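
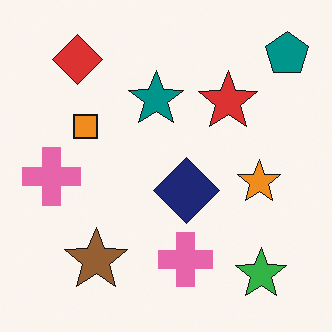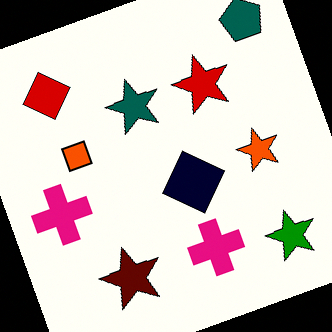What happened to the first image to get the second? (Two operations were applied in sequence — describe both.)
The image was given much higher contrast, then rotated counter-clockwise by a clearly visible amount.

Tones are pushed away from mid-grey across the whole image — a global contrast change. Every shape is tilted by the same angle and the image corners show triangular fill wedges — a whole-image rotation by a non-right angle.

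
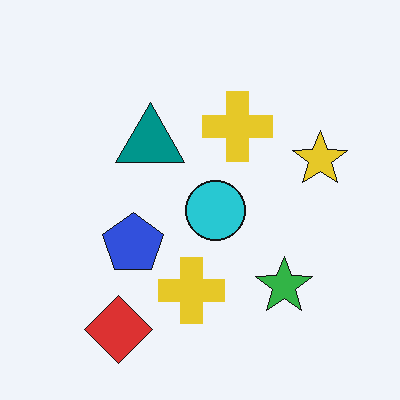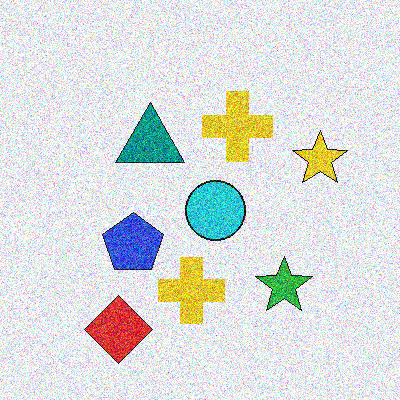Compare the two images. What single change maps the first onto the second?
The image was degraded with strong gaussian noise.

Random speckle covers the whole image, including the flat background.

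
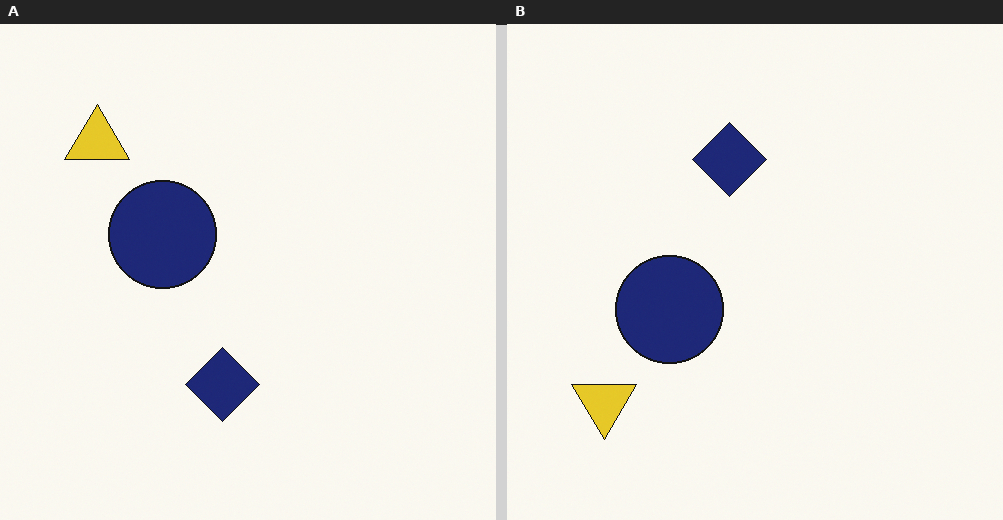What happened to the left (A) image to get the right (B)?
This is the original image flipped vertically (top ↔ bottom).

The yellow triangle is in the top-left of the left (A) image and the bottom-left of the right (B) — shapes on opposite sides of the horizontal midline have swapped in a mirror flip.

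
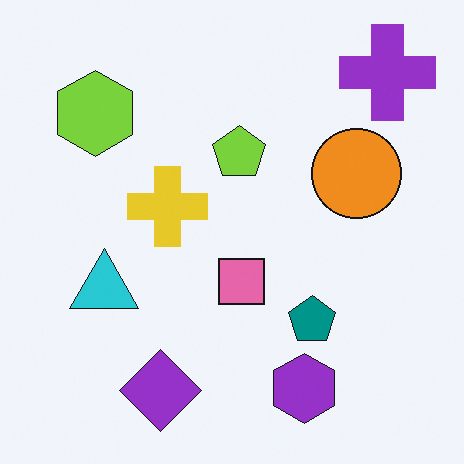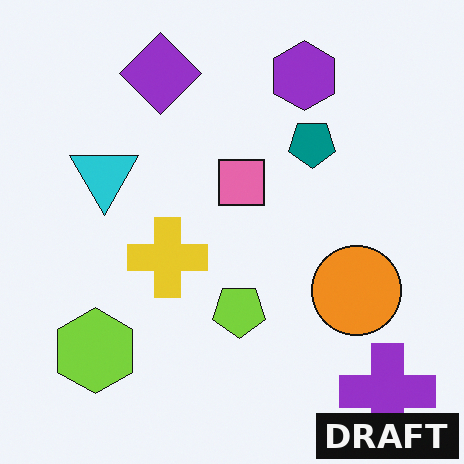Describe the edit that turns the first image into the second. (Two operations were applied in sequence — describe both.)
Flipped vertically (top ↔ bottom), then watermarked with the text "DRAFT" in the lower-right corner.

The purple cross is in the top-right of the first image and the bottom-right of the second — shapes on opposite sides of the horizontal midline have swapped in a mirror flip. A dark label reading "DRAFT" appears in the lower-right corner.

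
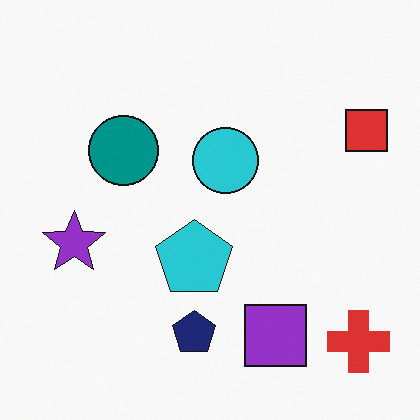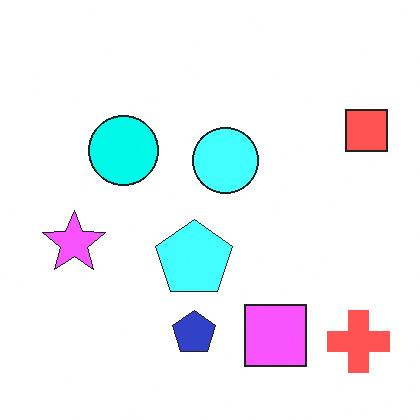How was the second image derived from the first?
Substantially brightened.

Every pixel — background and shapes alike — is uniformly brightened.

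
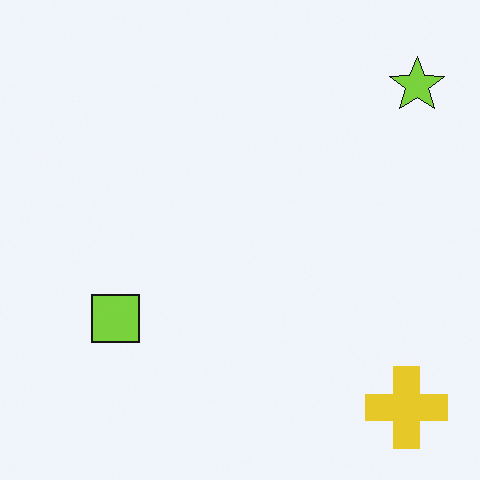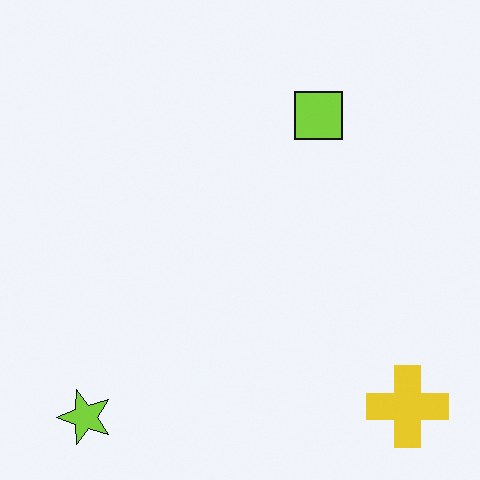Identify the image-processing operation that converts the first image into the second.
The second image is the first transposed (reflected across the top-left ↔ bottom-right diagonal).

Shapes have swapped their row and column positions — what was in the top-right is now in the bottom-left — a diagonal reflection.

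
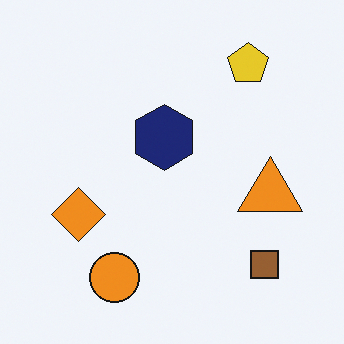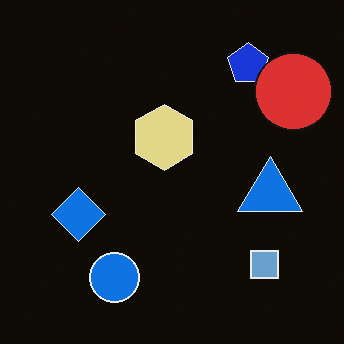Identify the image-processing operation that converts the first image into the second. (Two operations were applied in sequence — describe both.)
This is the original image color-inverted (negative), then overlaid with an additional red circle.

The light background has become dark and every shape's color is its complement — a photographic negative. A red circle appears in the second image that is absent from the first.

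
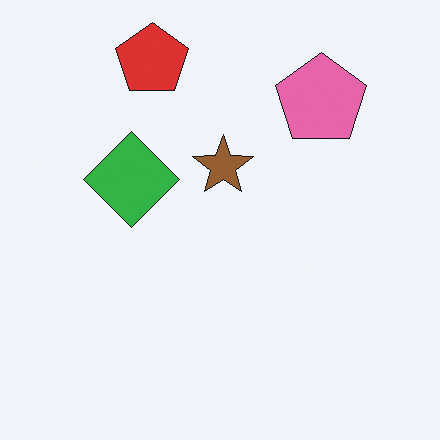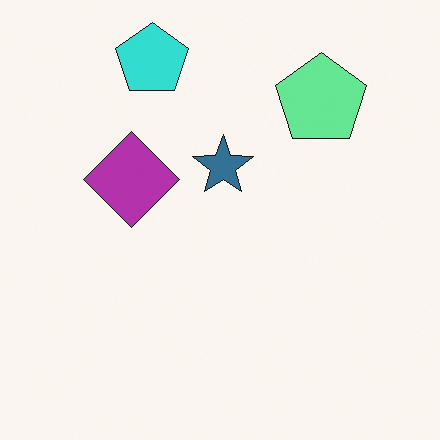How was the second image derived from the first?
The image was hue-shifted through roughly half the color wheel.

Every shape's color has rotated by the same amount around the hue wheel — a uniform hue shift.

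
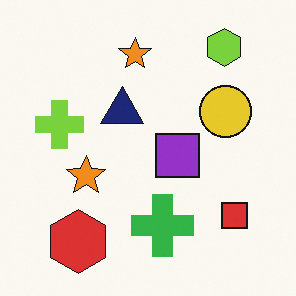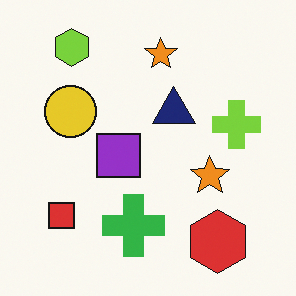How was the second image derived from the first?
The transformation is: flipped horizontally (left ↔ right).

The lime cross is in the left of the first image and the right of the second — shapes on opposite sides of the vertical midline have swapped in a mirror flip.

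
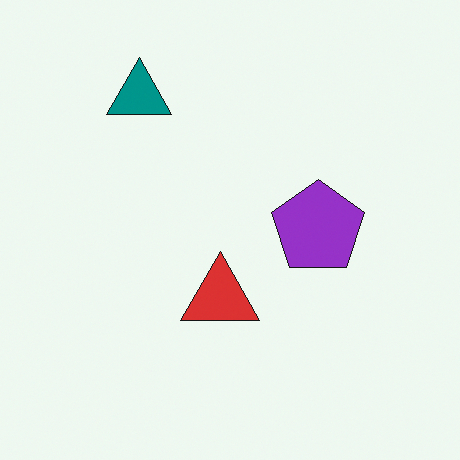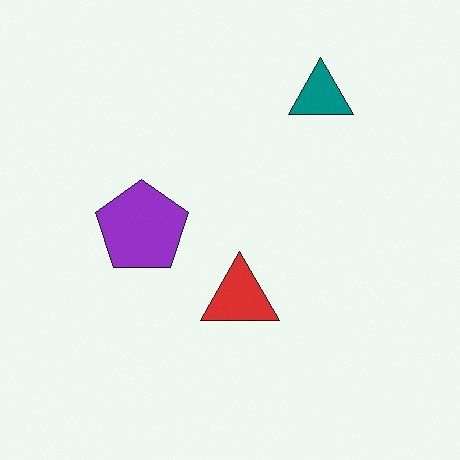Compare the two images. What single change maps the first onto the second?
The second image is the first flipped horizontally (left ↔ right).

The teal triangle is in the top-left of the first image and the top-right of the second — shapes on opposite sides of the vertical midline have swapped in a mirror flip.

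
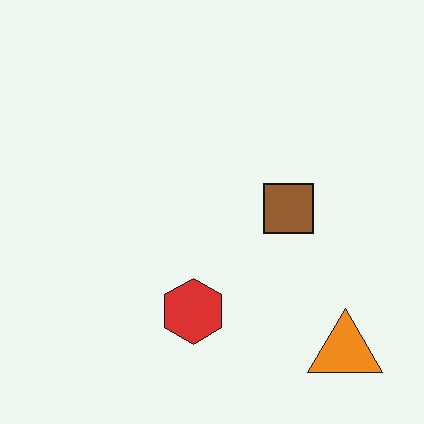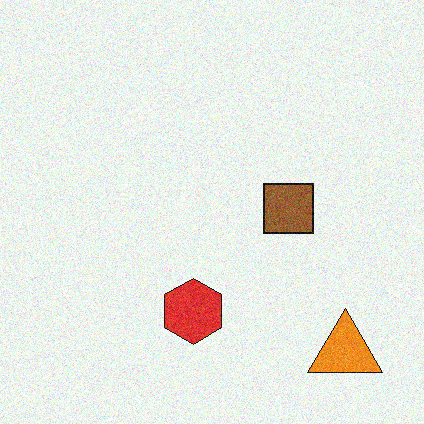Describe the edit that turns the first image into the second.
It was degraded with moderate additive noise.

Random speckle covers the whole image, including the flat background.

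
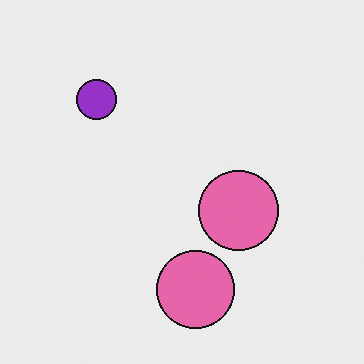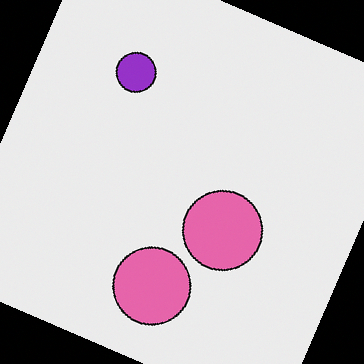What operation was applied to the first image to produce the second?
The second image is the first rotated clockwise by a clearly visible amount.

Every shape is tilted by the same angle and the image corners show triangular fill wedges — a whole-image rotation by a non-right angle.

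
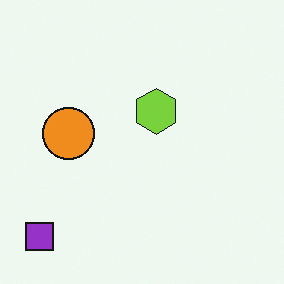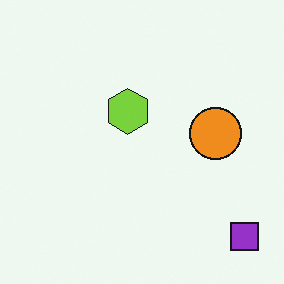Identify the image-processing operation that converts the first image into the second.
The transformation is: flipped horizontally (left ↔ right).

The purple square is in the bottom-left of the first image and the bottom-right of the second — shapes on opposite sides of the vertical midline have swapped in a mirror flip.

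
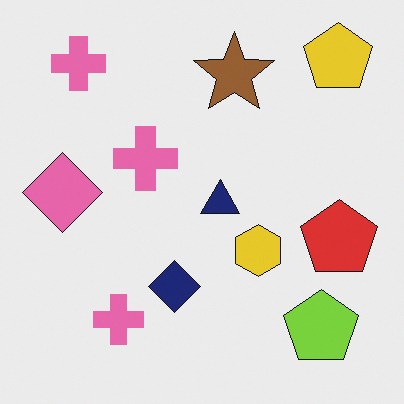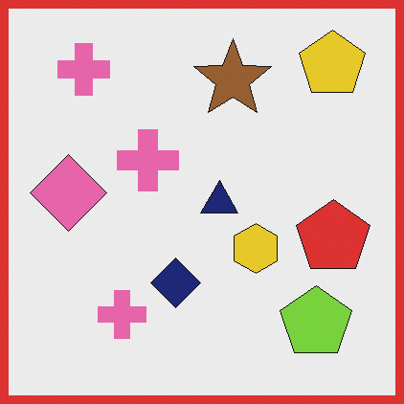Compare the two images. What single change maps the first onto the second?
It was framed with a red border.

A solid red frame runs around the edge of the second image, with the content slightly shrunk inside it.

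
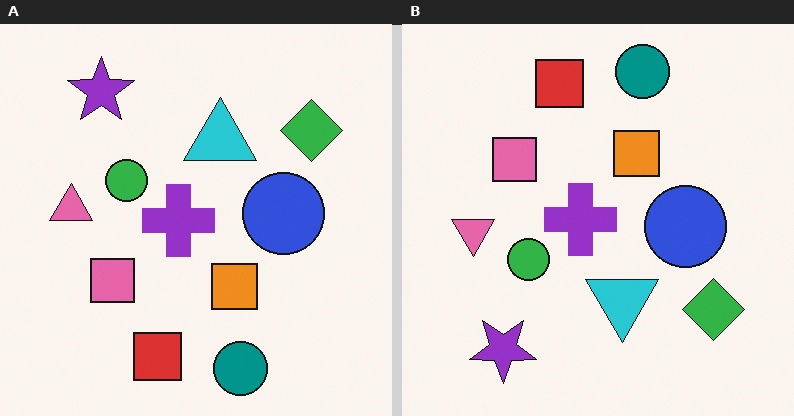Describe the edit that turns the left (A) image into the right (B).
It was flipped vertically (top ↔ bottom).

The teal circle is in the bottom of the left (A) image and the top of the right (B) — shapes on opposite sides of the horizontal midline have swapped in a mirror flip.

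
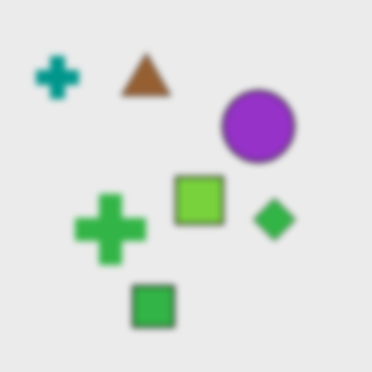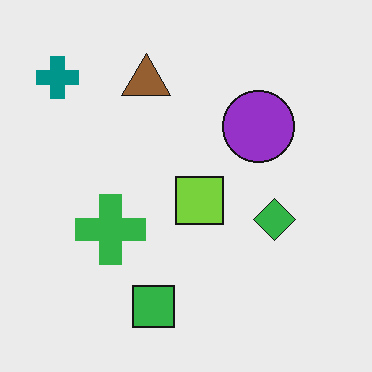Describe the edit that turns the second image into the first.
Noticeably gaussian-blurred.

Shape edges and outlines are uniformly softened across the whole image.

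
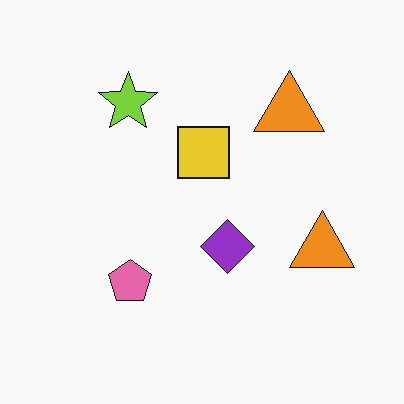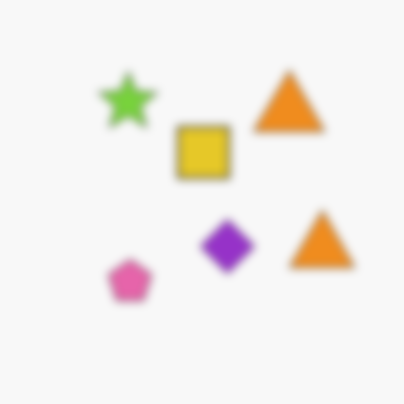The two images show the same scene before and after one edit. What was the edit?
It was noticeably gaussian-blurred.

Shape edges and outlines are uniformly softened across the whole image.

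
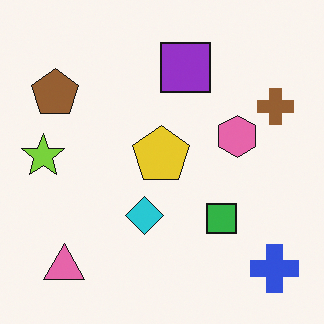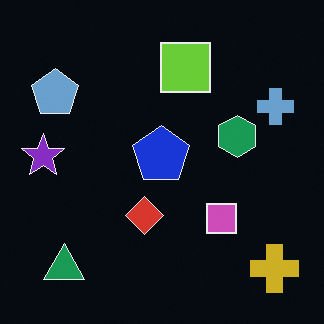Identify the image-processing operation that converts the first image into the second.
The transformation is: color-inverted (negative).

The light background has become dark and every shape's color is its complement — a photographic negative.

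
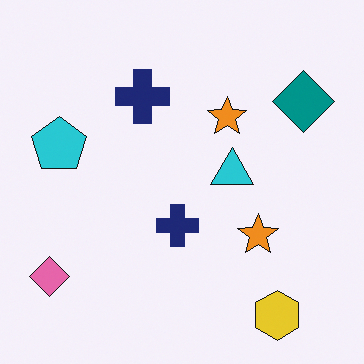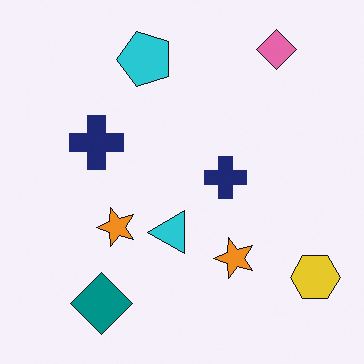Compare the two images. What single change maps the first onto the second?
It was transposed (reflected across the top-left ↔ bottom-right diagonal).

Shapes have swapped their row and column positions — what was in the top-right is now in the bottom-left — a diagonal reflection.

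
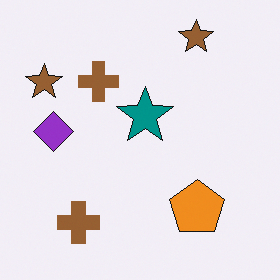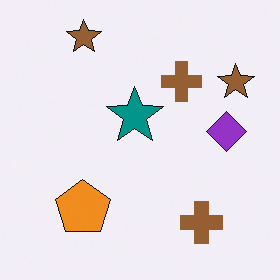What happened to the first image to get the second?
Flipped horizontally (left ↔ right).

The purple diamond is in the left of the first image and the right of the second — shapes on opposite sides of the vertical midline have swapped in a mirror flip.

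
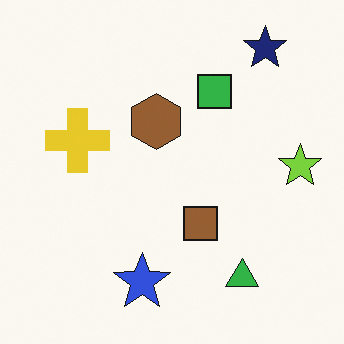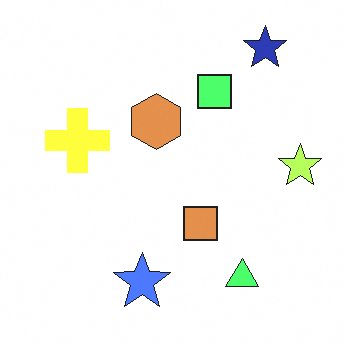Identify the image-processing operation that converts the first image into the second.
It was brightened a lot.

Every pixel — background and shapes alike — is uniformly brightened.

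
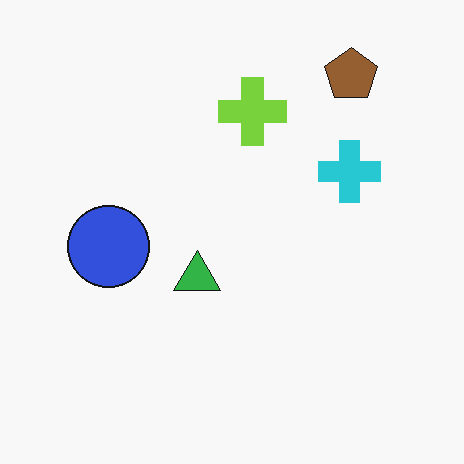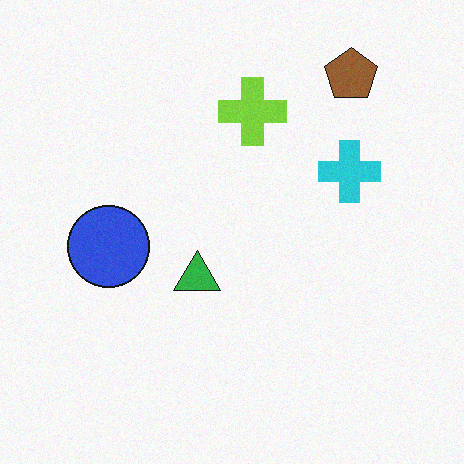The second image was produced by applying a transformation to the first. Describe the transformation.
The image was degraded with light additive noise.

Random speckle covers the whole image, including the flat background.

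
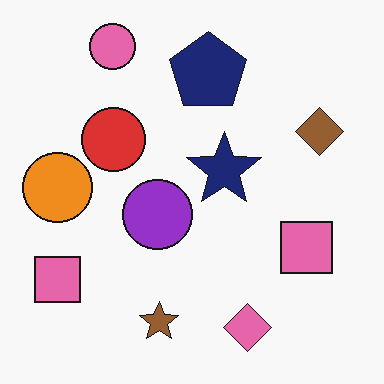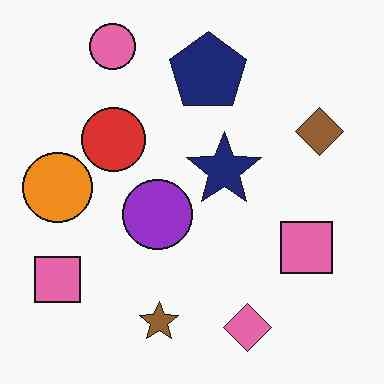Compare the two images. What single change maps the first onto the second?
JPEG-compressed with visible artifacts.

Blocky 8×8 compression artifacts appear around shape edges and the flat background shows ringing — characteristic JPEG degradation.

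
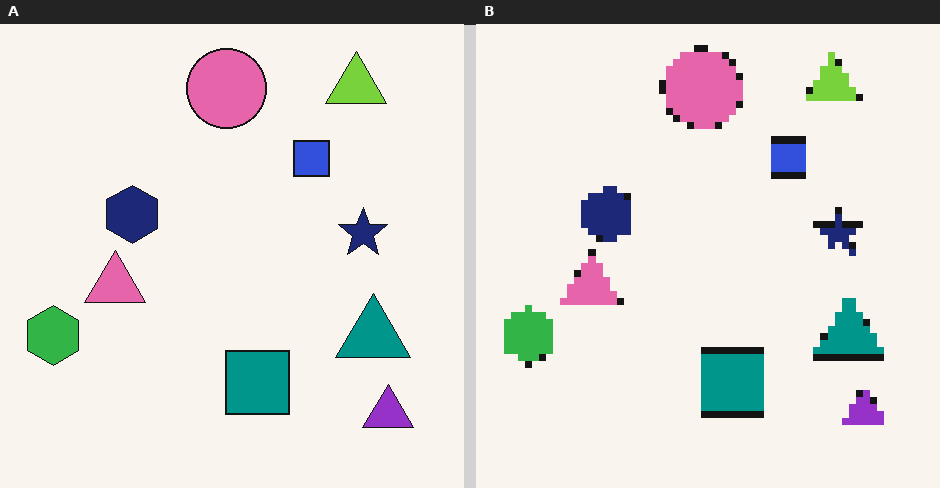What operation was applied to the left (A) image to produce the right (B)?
The image was pixelated into visible square blocks.

Shapes are reduced to large square blocks; fine edges and outlines are lost — a downscale-then-upscale (mosaic) effect.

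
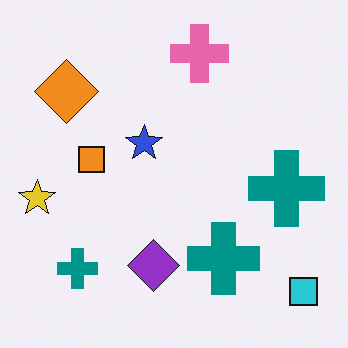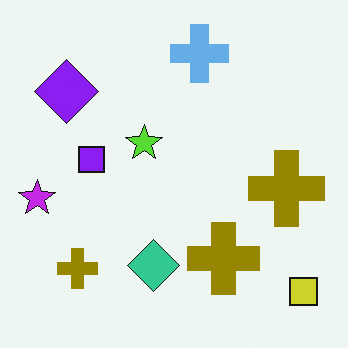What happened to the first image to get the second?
The image was hue-shifted through roughly half the color wheel.

Every shape's color has rotated by the same amount around the hue wheel — a uniform hue shift.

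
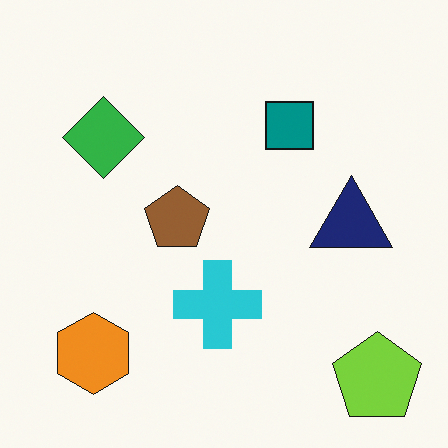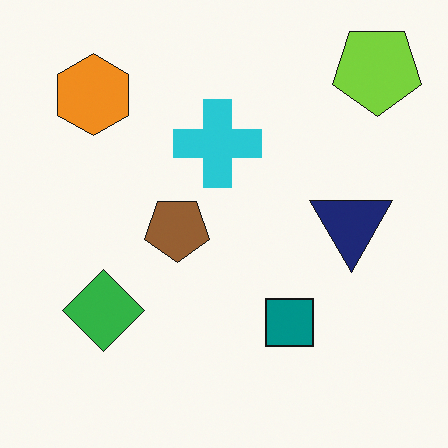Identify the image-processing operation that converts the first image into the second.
Flipped vertically (top ↔ bottom).

The lime pentagon is in the bottom-right of the first image and the top-right of the second — shapes on opposite sides of the horizontal midline have swapped in a mirror flip.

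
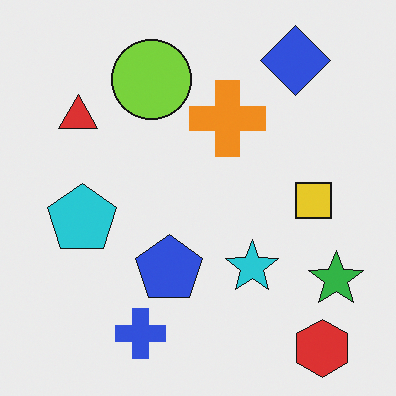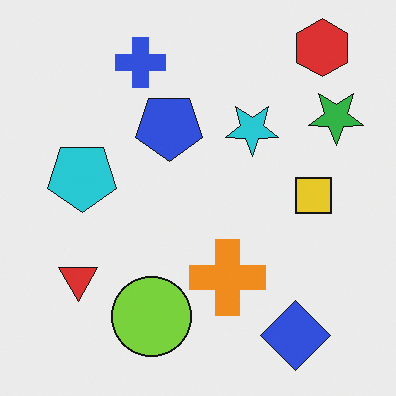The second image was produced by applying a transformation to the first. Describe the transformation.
It was flipped vertically (top ↔ bottom).

The red hexagon is in the bottom-right of the first image and the top-right of the second — shapes on opposite sides of the horizontal midline have swapped in a mirror flip.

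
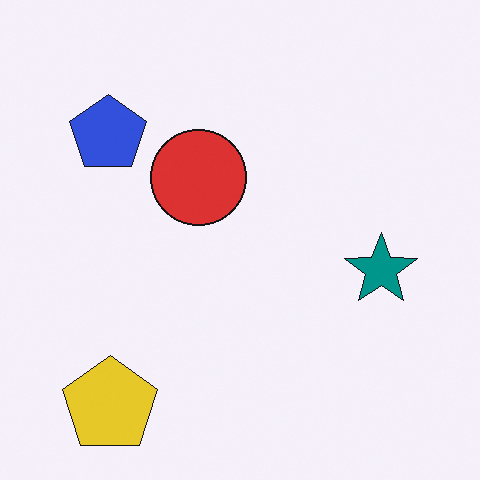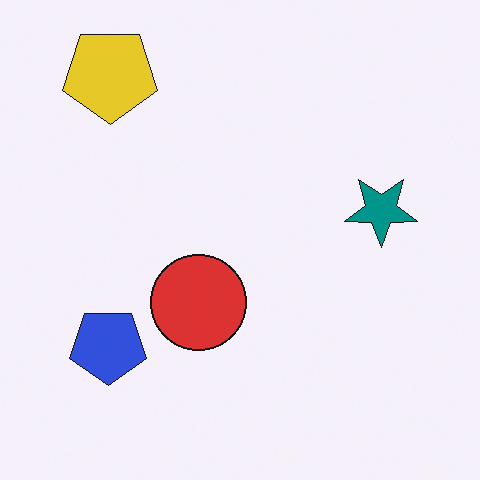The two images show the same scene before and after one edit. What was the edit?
The transformation is: flipped vertically (top ↔ bottom).

The yellow pentagon is in the bottom-left of the first image and the top-left of the second — shapes on opposite sides of the horizontal midline have swapped in a mirror flip.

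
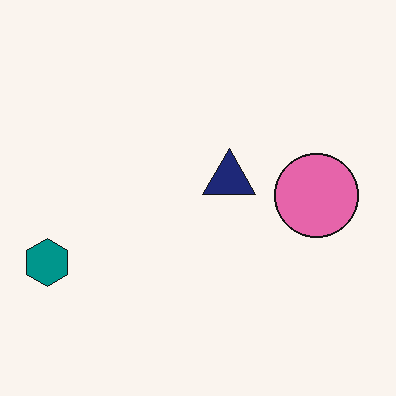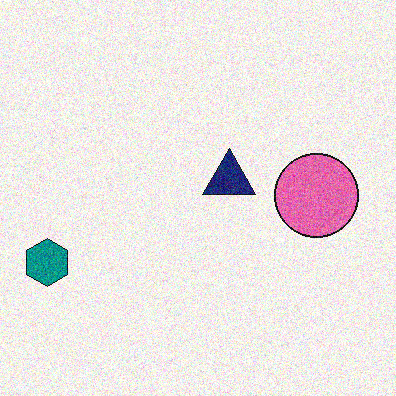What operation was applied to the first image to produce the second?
Degraded with moderate additive noise.

Random speckle covers the whole image, including the flat background.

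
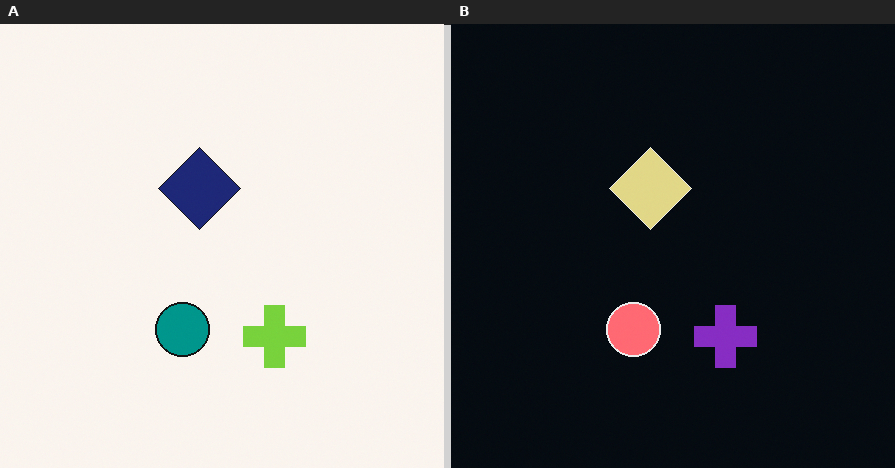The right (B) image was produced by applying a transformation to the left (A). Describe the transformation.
This is the original image color-inverted (negative).

The light background has become dark and every shape's color is its complement — a photographic negative.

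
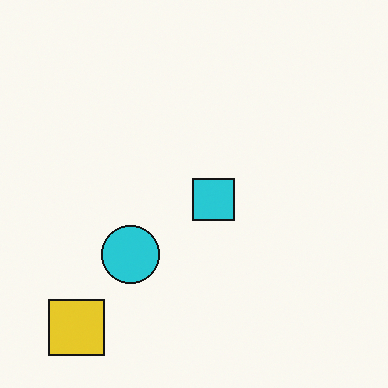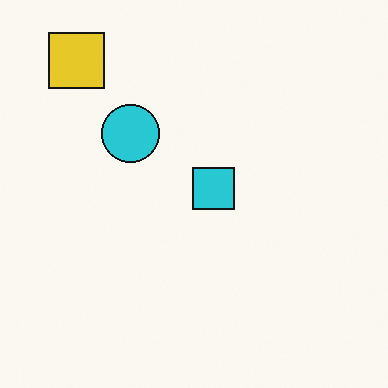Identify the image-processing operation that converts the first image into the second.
The transformation is: flipped vertically (top ↔ bottom).

The yellow square is in the bottom-left of the first image and the top-left of the second — shapes on opposite sides of the horizontal midline have swapped in a mirror flip.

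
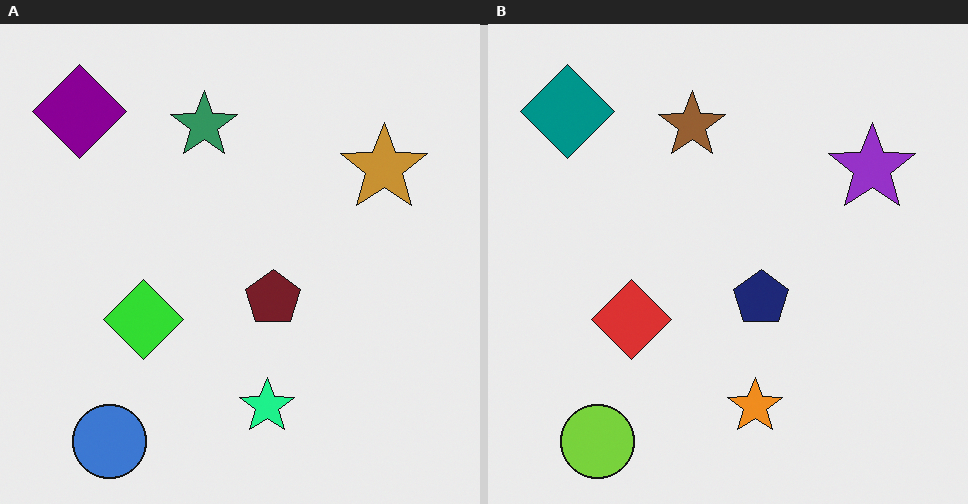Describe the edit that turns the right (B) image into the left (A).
The transformation is: hue-shifted noticeably.

Every shape's color has rotated by the same amount around the hue wheel — a uniform hue shift.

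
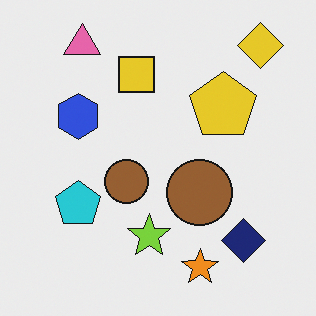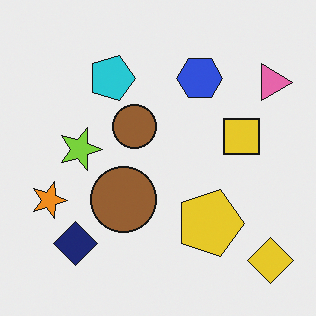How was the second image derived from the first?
Rotated 90° clockwise.

The yellow diamond sits in the top-right of the first image and the bottom-right of the second — consistent with a whole-image 90° clockwise rotation.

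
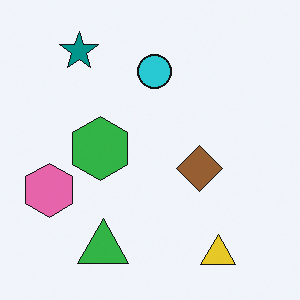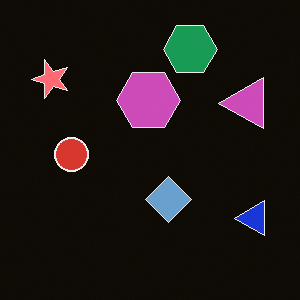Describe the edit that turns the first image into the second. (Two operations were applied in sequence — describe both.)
It was transposed (reflected across the top-left ↔ bottom-right diagonal), then color-inverted (negative).

Shapes have swapped their row and column positions — what was in the top-right is now in the bottom-left — a diagonal reflection. The light background has become dark and every shape's color is its complement — a photographic negative.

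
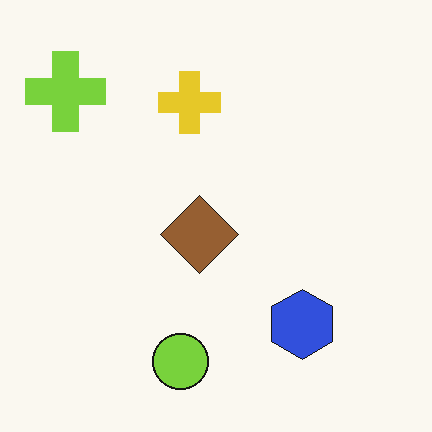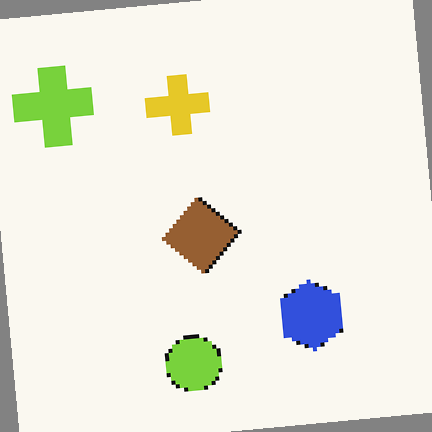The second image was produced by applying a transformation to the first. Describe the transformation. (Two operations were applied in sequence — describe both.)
The second image is the first lightly pixelated (a mild mosaic effect), then rotated counter-clockwise by a small amount.

Shapes are reduced to large square blocks; fine edges and outlines are lost — a downscale-then-upscale (mosaic) effect. Every shape is tilted by the same angle and the image corners show triangular fill wedges — a whole-image rotation by a non-right angle.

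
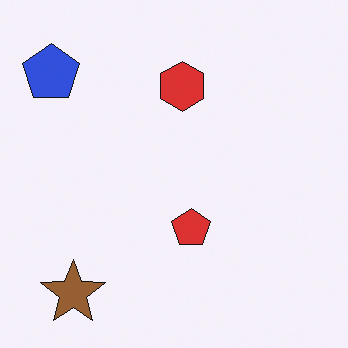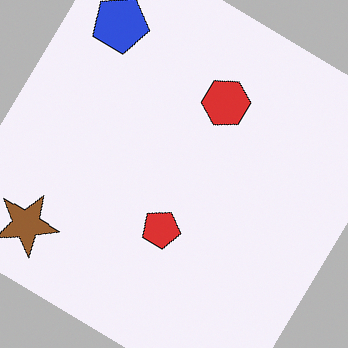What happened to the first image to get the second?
The second image is the first rotated clockwise by a large amount — several tens of degrees.

Every shape is tilted by the same angle and the image corners show triangular fill wedges — a whole-image rotation by a non-right angle.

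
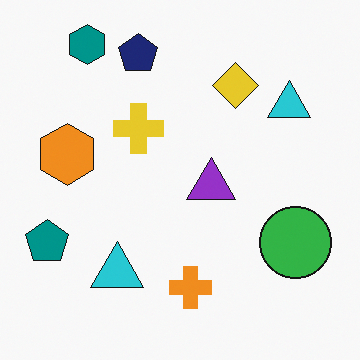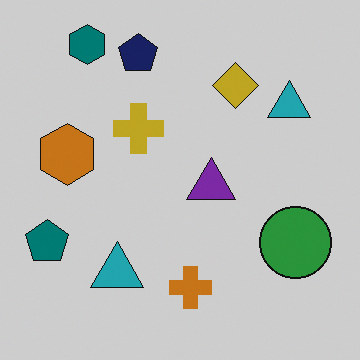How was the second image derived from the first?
The image was darkened a little.

Every pixel — background and shapes alike — is uniformly darkened.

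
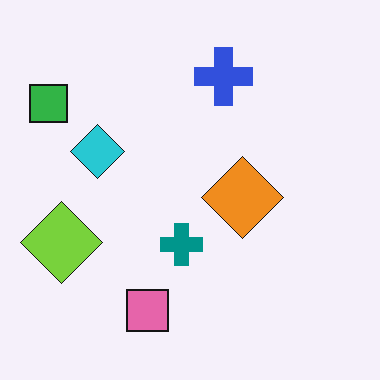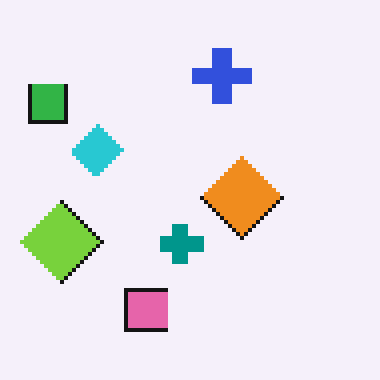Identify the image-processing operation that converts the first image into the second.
The second image is the first lightly pixelated (a mild mosaic effect).

Shapes are reduced to large square blocks; fine edges and outlines are lost — a downscale-then-upscale (mosaic) effect.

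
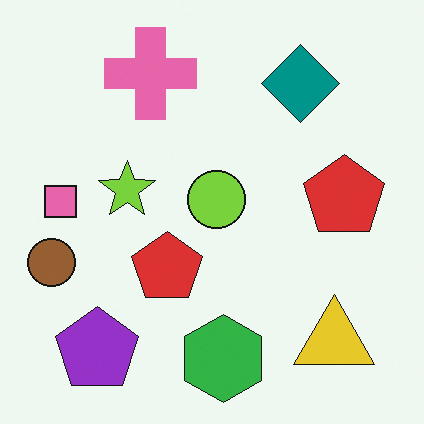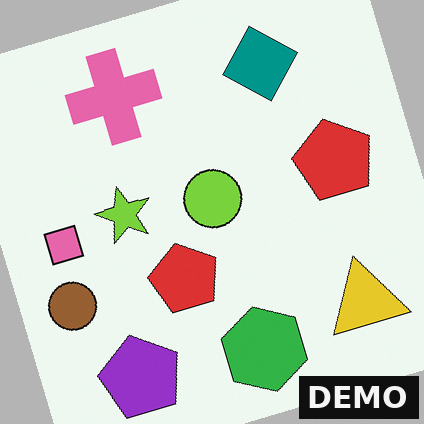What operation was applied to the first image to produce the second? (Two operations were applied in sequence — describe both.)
The transformation is: rotated counter-clockwise by a moderate amount, then watermarked with the text "DEMO" in the lower-right corner.

Every shape is tilted by the same angle and the image corners show triangular fill wedges — a whole-image rotation by a non-right angle. A dark label reading "DEMO" appears in the lower-right corner.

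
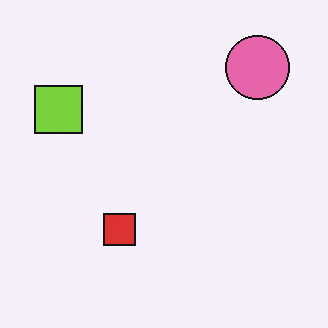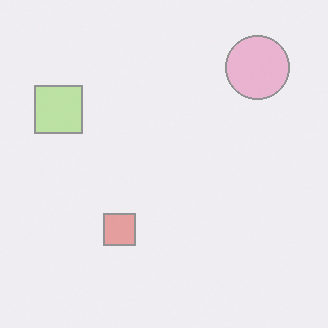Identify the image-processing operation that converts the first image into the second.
The transformation is: washed out (contrast reduced).

Tones are pushed toward mid-grey across the whole image — a global contrast change.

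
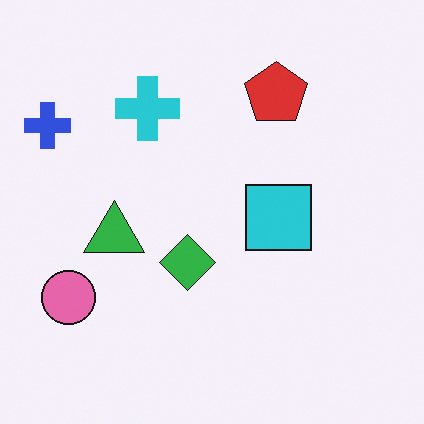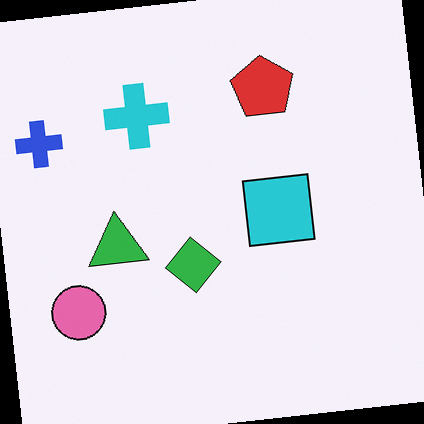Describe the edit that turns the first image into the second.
Rotated counter-clockwise by a slight angle.

Every shape is tilted by the same angle and the image corners show triangular fill wedges — a whole-image rotation by a non-right angle.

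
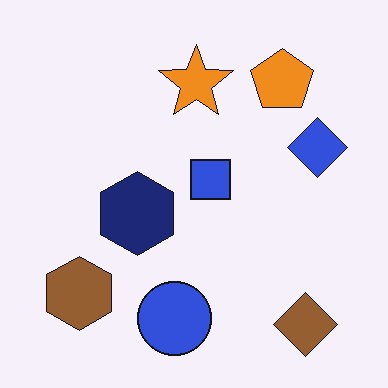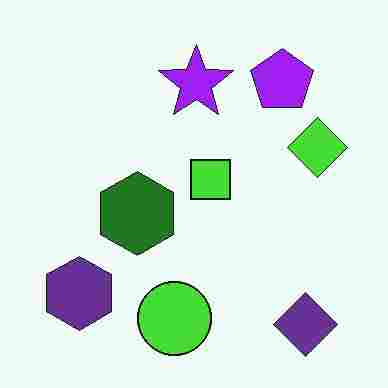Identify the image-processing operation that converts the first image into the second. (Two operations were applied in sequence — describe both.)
This is the original image hue-shifted by a large amount, then heavily JPEG-compressed with obvious blocking artifacts.

Every shape's color has rotated by the same amount around the hue wheel — a uniform hue shift. Blocky 8×8 compression artifacts appear around shape edges and the flat background shows ringing — characteristic JPEG degradation.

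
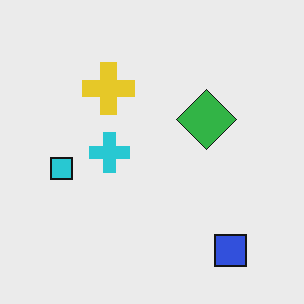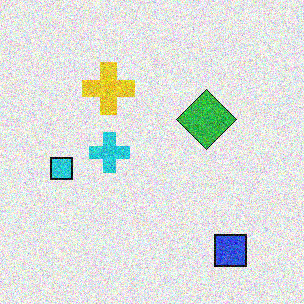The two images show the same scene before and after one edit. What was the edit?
The transformation is: degraded with a thick layer of grain.

Random speckle covers the whole image, including the flat background.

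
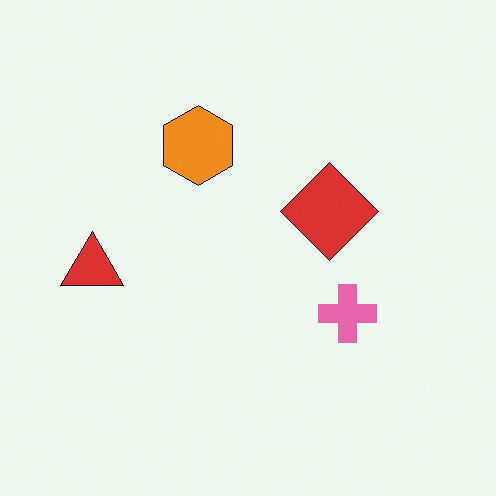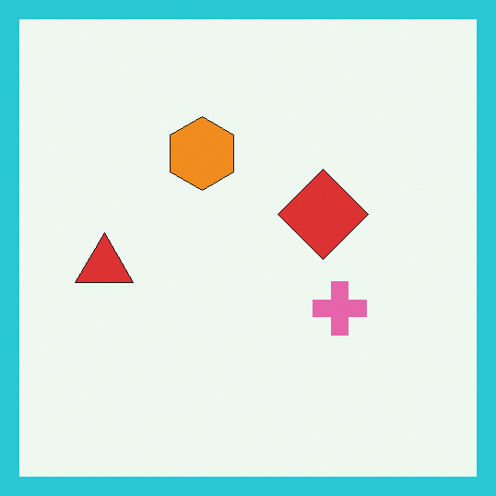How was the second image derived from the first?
The second image is the first framed with a cyan border.

A solid cyan frame runs around the edge of the second image, with the content slightly shrunk inside it.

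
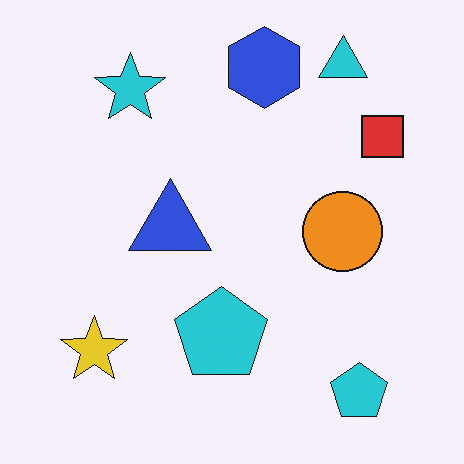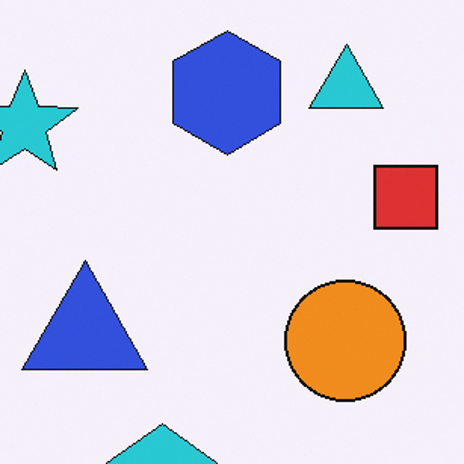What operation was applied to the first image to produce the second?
The transformation is: cropped to a modestly smaller region and rescaled.

The visible shapes are larger and the field of view is narrower; shapes near the original edges may be partly or wholly outside the frame — a crop-and-rescale.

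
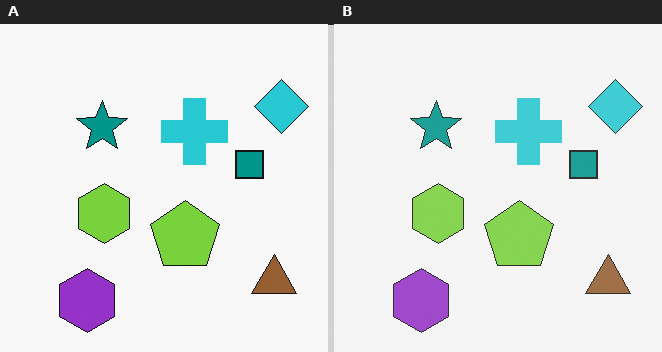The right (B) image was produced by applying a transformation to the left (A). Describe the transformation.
The right (B) image is the left (A) given slightly reduced contrast.

Tones are pushed toward mid-grey across the whole image — a global contrast change.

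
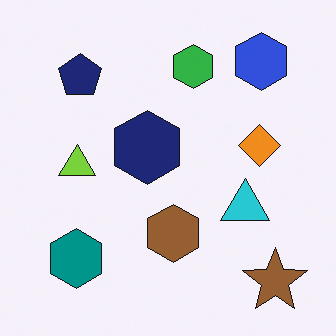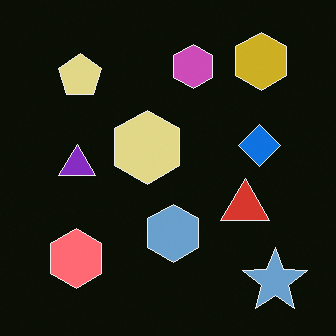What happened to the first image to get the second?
This is the original image color-inverted (negative).

The light background has become dark and every shape's color is its complement — a photographic negative.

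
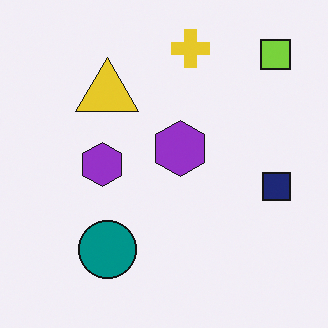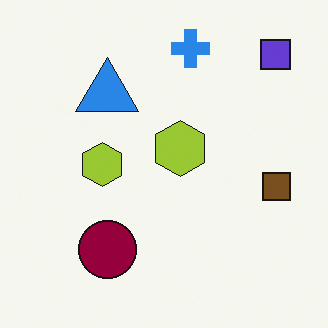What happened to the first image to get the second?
It was hue-shifted by a large amount.

Every shape's color has rotated by the same amount around the hue wheel — a uniform hue shift.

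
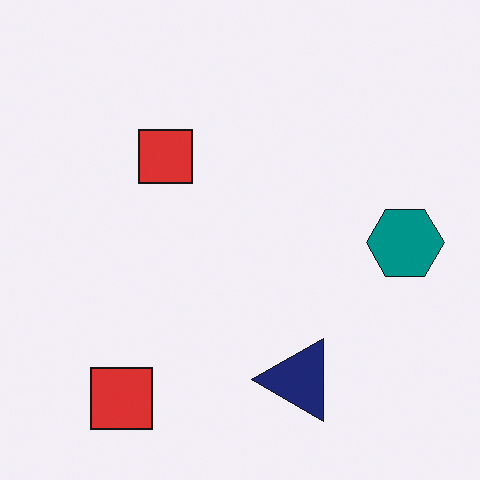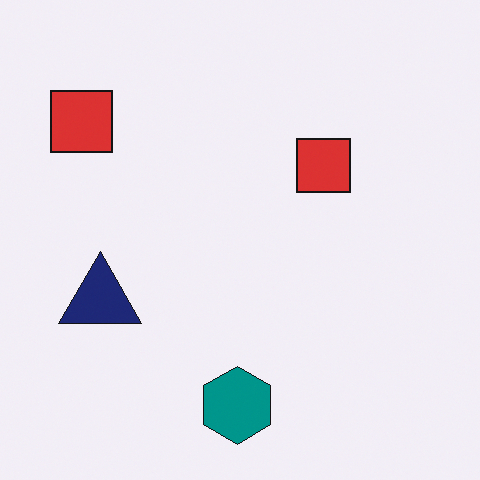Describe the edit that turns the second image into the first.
It was rotated 90° counter-clockwise.

The teal hexagon sits in the bottom of the second image and the right of the first — consistent with a whole-image 90° counter-clockwise rotation.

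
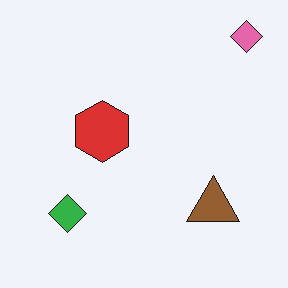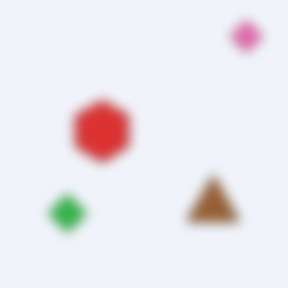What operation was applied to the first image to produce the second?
This is the original image strongly gaussian-blurred.

Shape edges and outlines are uniformly softened across the whole image.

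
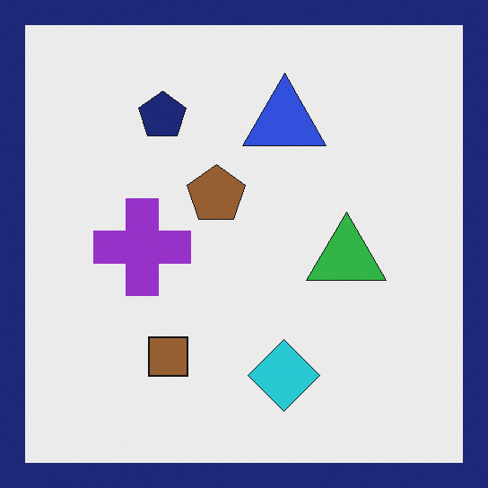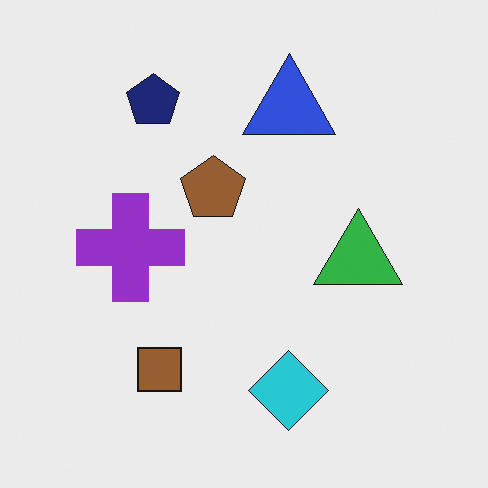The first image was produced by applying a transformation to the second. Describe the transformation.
The image was framed with a navy border.

A solid navy frame runs around the edge of the first image, with the content slightly shrunk inside it.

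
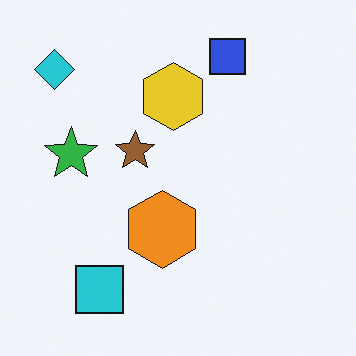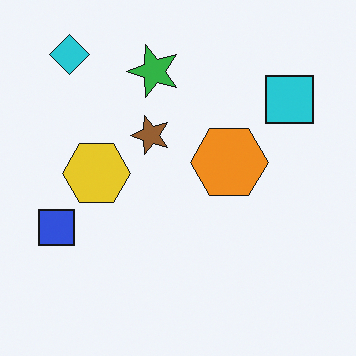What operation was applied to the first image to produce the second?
This is the original image transposed (reflected across the top-left ↔ bottom-right diagonal).

Shapes have swapped their row and column positions — what was in the top-right is now in the bottom-left — a diagonal reflection.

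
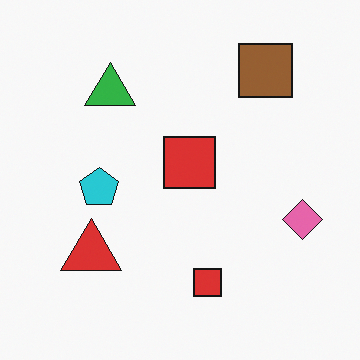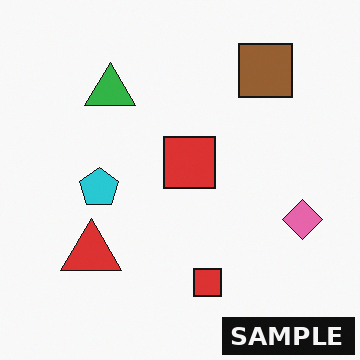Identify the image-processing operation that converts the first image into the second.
The image was watermarked with the text "SAMPLE" in the lower-right corner.

A dark label reading "SAMPLE" appears in the lower-right corner.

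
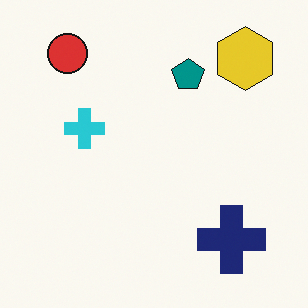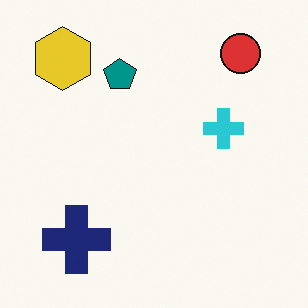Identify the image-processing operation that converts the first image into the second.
It was flipped horizontally (left ↔ right).

The yellow hexagon is in the top-right of the first image and the top-left of the second — shapes on opposite sides of the vertical midline have swapped in a mirror flip.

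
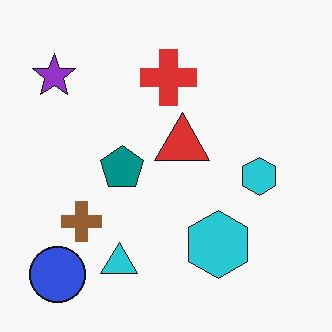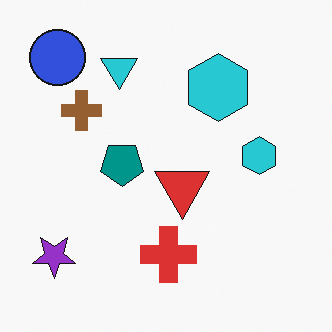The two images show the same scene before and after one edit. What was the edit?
The image was flipped vertically (top ↔ bottom).

The blue circle is in the bottom-left of the first image and the top-left of the second — shapes on opposite sides of the horizontal midline have swapped in a mirror flip.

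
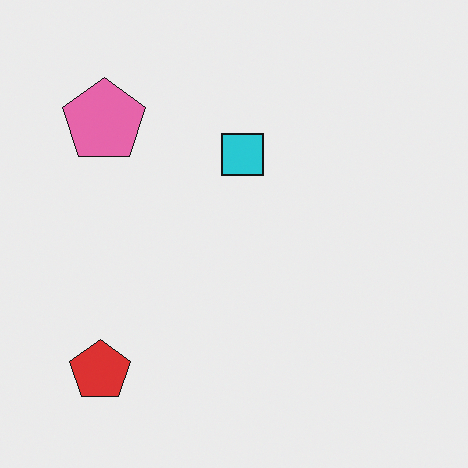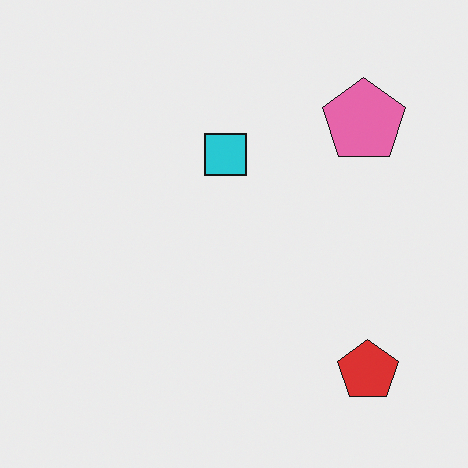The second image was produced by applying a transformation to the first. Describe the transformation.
The image was flipped horizontally (left ↔ right).

The red pentagon is in the bottom-left of the first image and the bottom-right of the second — shapes on opposite sides of the vertical midline have swapped in a mirror flip.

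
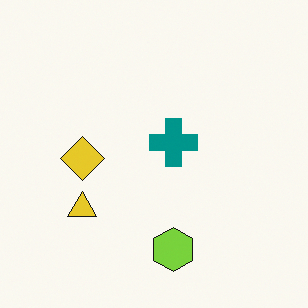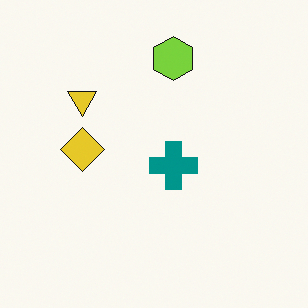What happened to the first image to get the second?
The image was flipped vertically (top ↔ bottom).

The lime hexagon is in the bottom of the first image and the top of the second — shapes on opposite sides of the horizontal midline have swapped in a mirror flip.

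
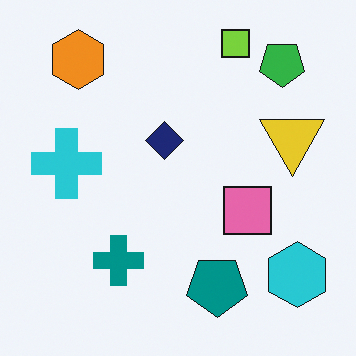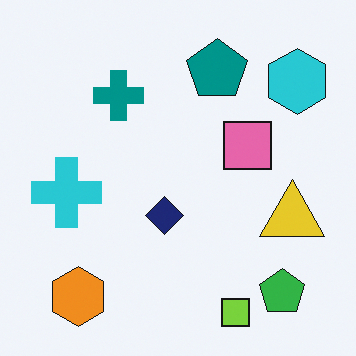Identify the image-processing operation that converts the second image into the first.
Flipped vertically (top ↔ bottom).

The lime square is in the bottom of the second image and the top of the first — shapes on opposite sides of the horizontal midline have swapped in a mirror flip.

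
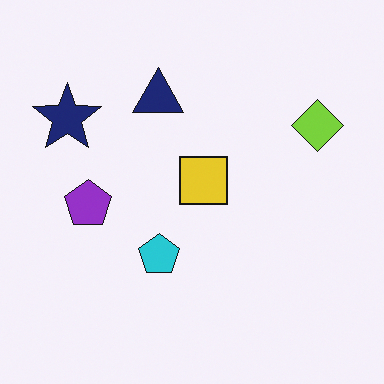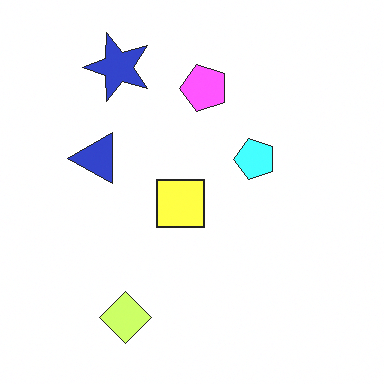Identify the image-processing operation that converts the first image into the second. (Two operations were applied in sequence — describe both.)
It was noticeably brightened, then transposed (reflected across the top-left ↔ bottom-right diagonal).

Every pixel — background and shapes alike — is uniformly brightened. Shapes have swapped their row and column positions — what was in the top-right is now in the bottom-left — a diagonal reflection.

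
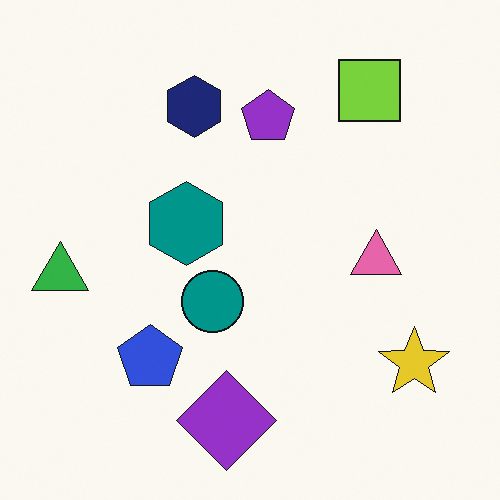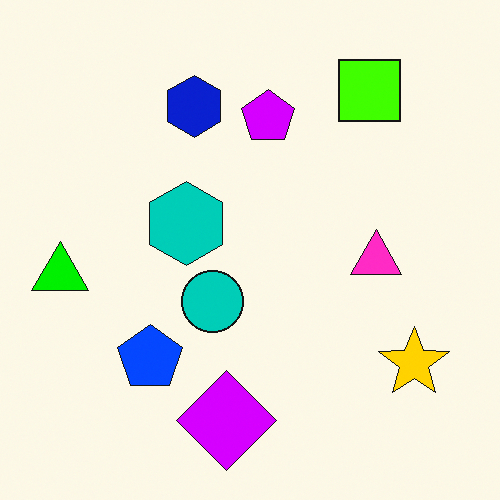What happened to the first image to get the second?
The second image is the first made much more vivid (saturation change).

All colors are more vivid — a global saturation change.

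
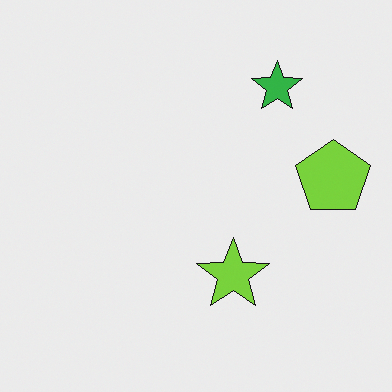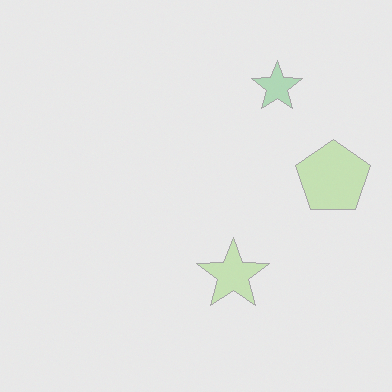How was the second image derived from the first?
The image was washed out (contrast reduced).

Tones are pushed toward mid-grey across the whole image — a global contrast change.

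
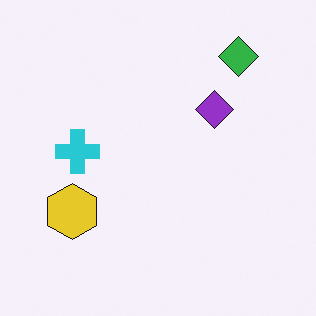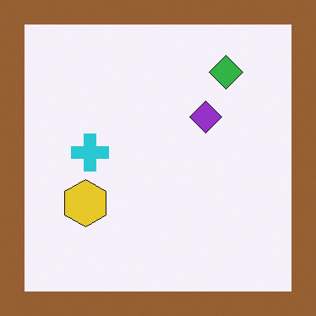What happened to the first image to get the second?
Framed with a brown border.

A solid brown frame runs around the edge of the second image, with the content slightly shrunk inside it.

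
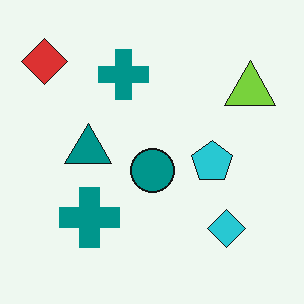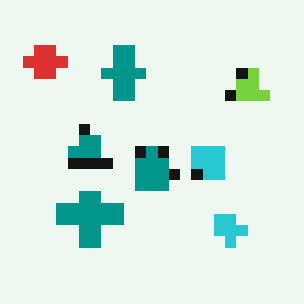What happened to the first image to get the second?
The transformation is: heavily pixelated into large blocks.

Shapes are reduced to large square blocks; fine edges and outlines are lost — a downscale-then-upscale (mosaic) effect.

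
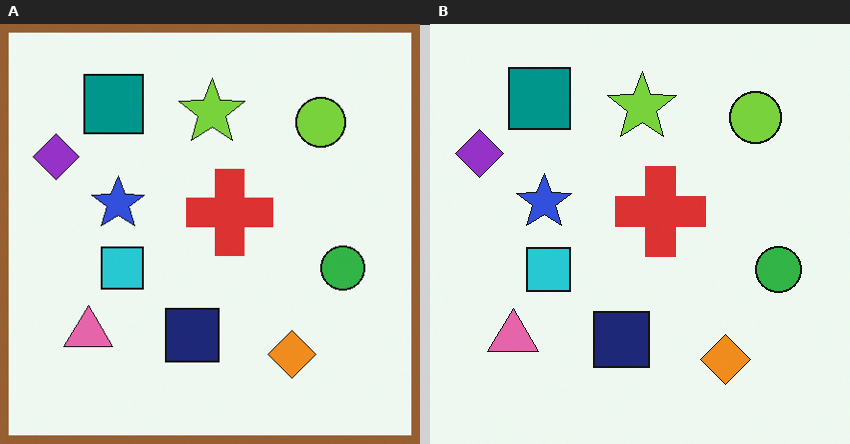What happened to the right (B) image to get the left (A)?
It was framed with a brown border.

A solid brown frame runs around the edge of the left (A) image, with the content slightly shrunk inside it.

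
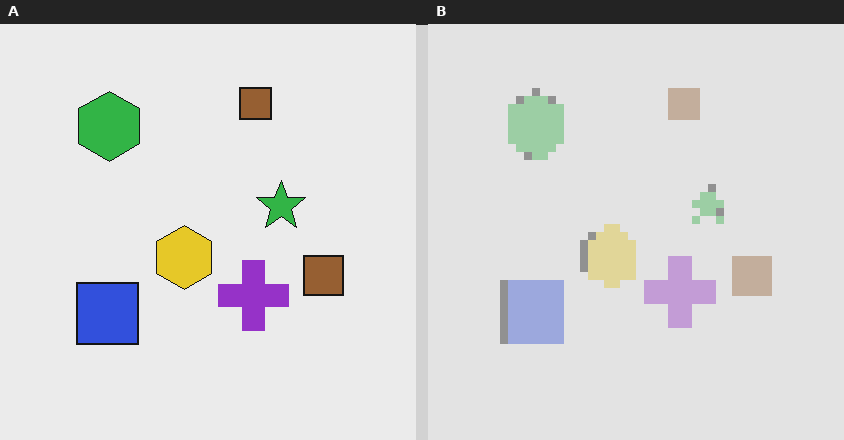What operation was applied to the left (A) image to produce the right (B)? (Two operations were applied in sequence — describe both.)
The transformation is: washed out (contrast reduced), then moderately pixelated.

Tones are pushed toward mid-grey across the whole image — a global contrast change. Shapes are reduced to large square blocks; fine edges and outlines are lost — a downscale-then-upscale (mosaic) effect.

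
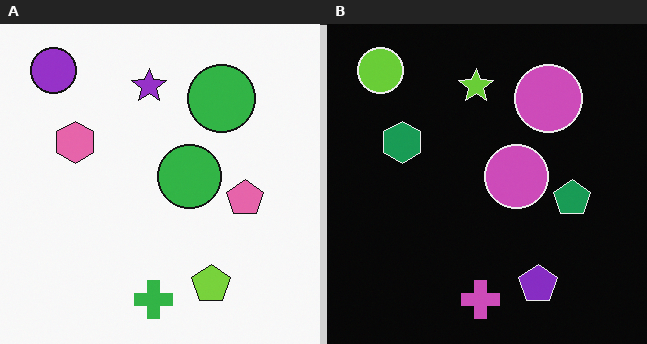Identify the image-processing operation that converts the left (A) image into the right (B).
This is the original image color-inverted (negative).

The light background has become dark and every shape's color is its complement — a photographic negative.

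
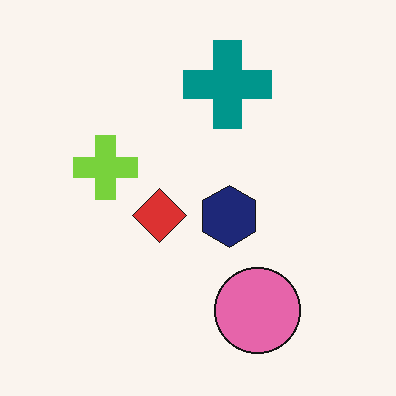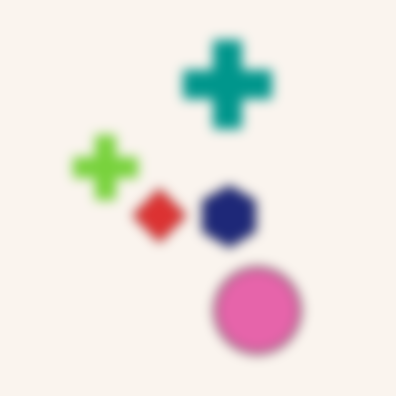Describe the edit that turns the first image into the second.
The second image is the first heavily blurred.

Shape edges and outlines are uniformly softened across the whole image.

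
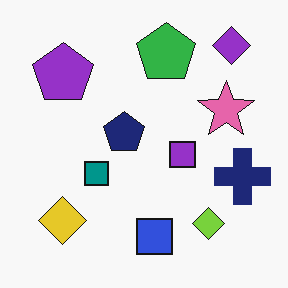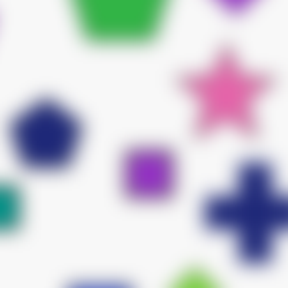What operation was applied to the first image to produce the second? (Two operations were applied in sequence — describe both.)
The image was heavily blurred, then cropped to a noticeably smaller region and rescaled.

Shape edges and outlines are uniformly softened across the whole image. The visible shapes are larger and the field of view is narrower; shapes near the original edges may be partly or wholly outside the frame — a crop-and-rescale.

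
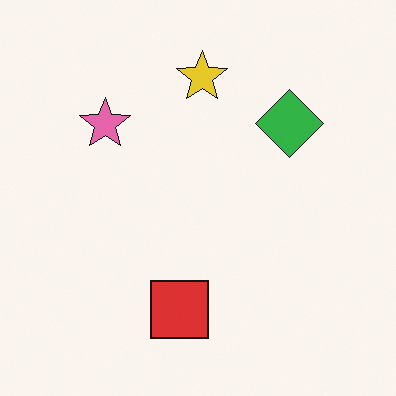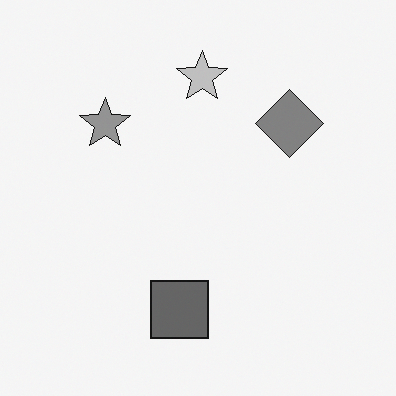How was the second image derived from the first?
The transformation is: converted to grayscale.

All color is removed — every shape is now a shade of grey.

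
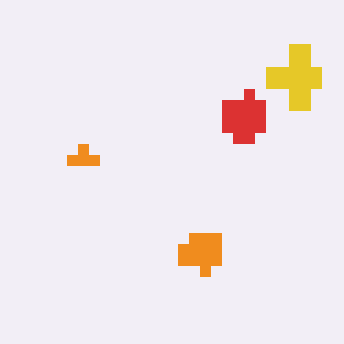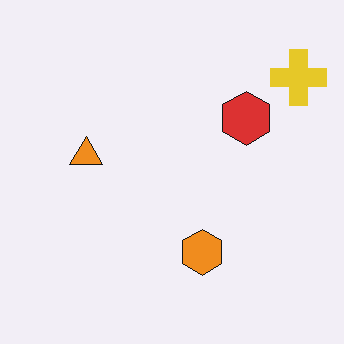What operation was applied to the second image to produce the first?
The first image is the second coarsely pixelated.

Shapes are reduced to large square blocks; fine edges and outlines are lost — a downscale-then-upscale (mosaic) effect.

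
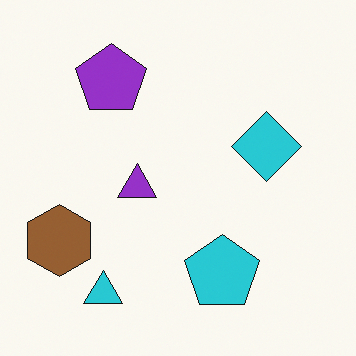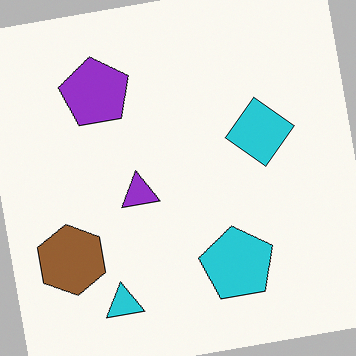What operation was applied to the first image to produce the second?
It was rotated counter-clockwise by a small amount.

Every shape is tilted by the same angle and the image corners show triangular fill wedges — a whole-image rotation by a non-right angle.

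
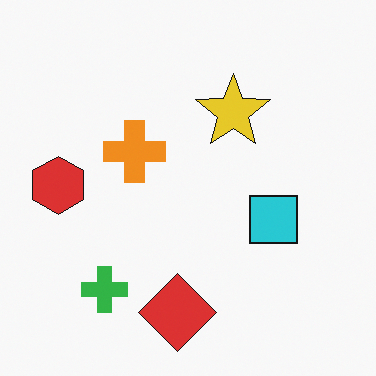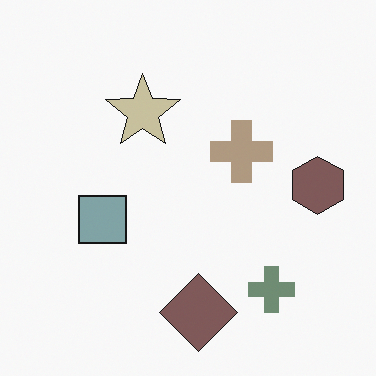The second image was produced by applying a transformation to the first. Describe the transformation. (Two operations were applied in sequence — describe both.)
Flipped horizontally (left ↔ right), then heavily desaturated.

The red hexagon is in the left of the first image and the right of the second — shapes on opposite sides of the vertical midline have swapped in a mirror flip. All colors are more muted and greyish — a global saturation change.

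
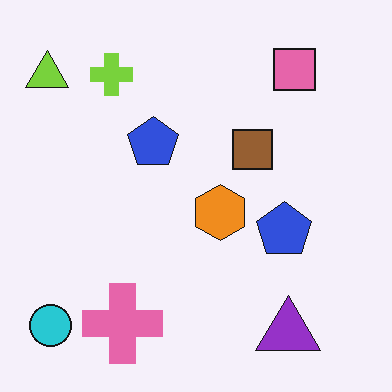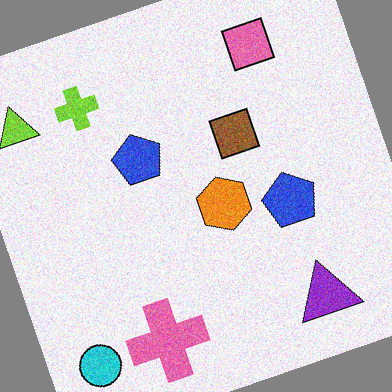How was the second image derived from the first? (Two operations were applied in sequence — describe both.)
The image was degraded with moderate additive noise, then rotated counter-clockwise by a moderate amount.

Random speckle covers the whole image, including the flat background. Every shape is tilted by the same angle and the image corners show triangular fill wedges — a whole-image rotation by a non-right angle.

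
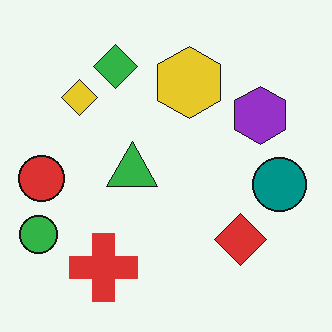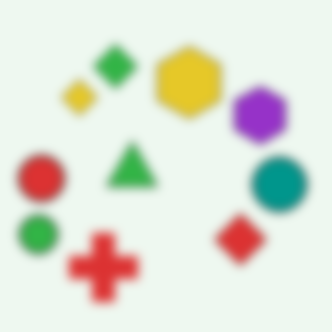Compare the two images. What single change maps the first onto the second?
This is the original image heavily blurred.

Shape edges and outlines are uniformly softened across the whole image.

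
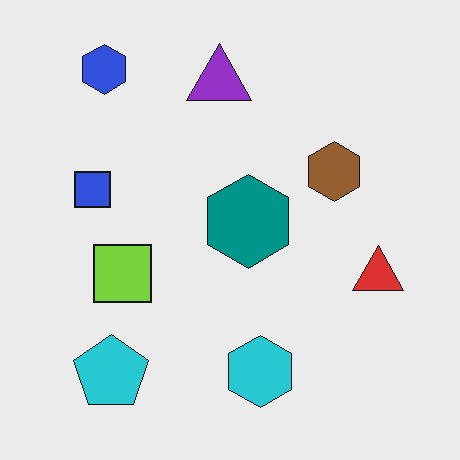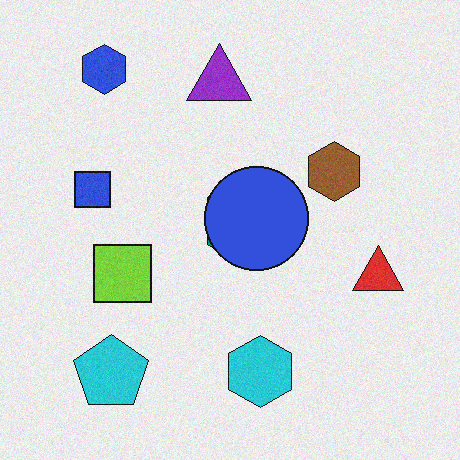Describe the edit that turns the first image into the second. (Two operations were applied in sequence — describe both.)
This is the original image degraded with a light layer of grain, then overlaid with an additional blue circle.

Random speckle covers the whole image, including the flat background. A blue circle appears in the second image that is absent from the first.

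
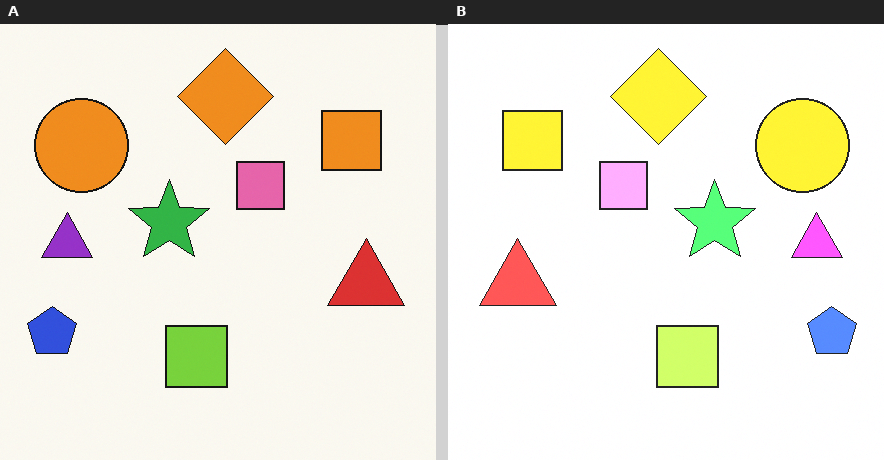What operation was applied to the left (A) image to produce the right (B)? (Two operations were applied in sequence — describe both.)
The image was substantially brightened, then flipped horizontally (left ↔ right).

Every pixel — background and shapes alike — is uniformly brightened. The blue pentagon is in the bottom-left of the left (A) image and the bottom-right of the right (B) — shapes on opposite sides of the vertical midline have swapped in a mirror flip.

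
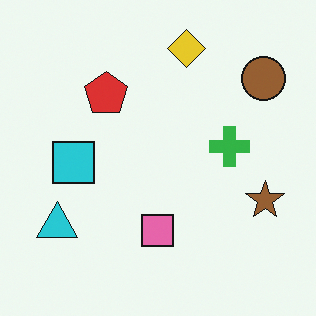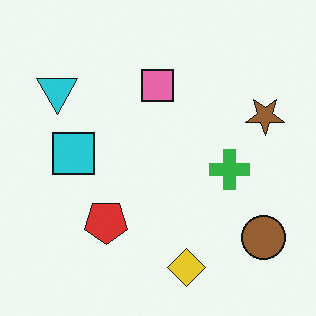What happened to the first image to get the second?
The image was flipped vertically (top ↔ bottom).

The yellow diamond is in the top of the first image and the bottom of the second — shapes on opposite sides of the horizontal midline have swapped in a mirror flip.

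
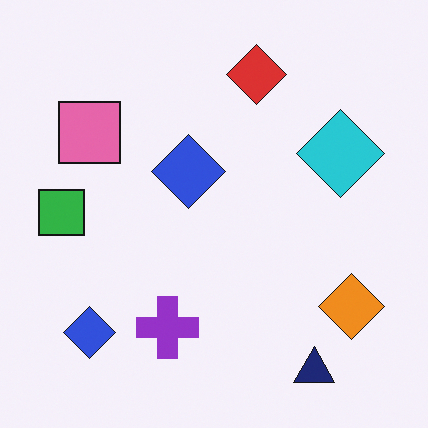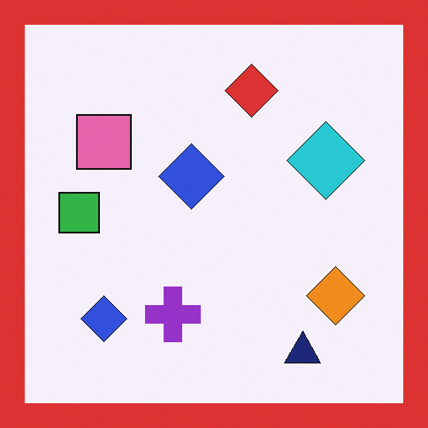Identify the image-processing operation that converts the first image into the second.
It was framed with a red border.

A solid red frame runs around the edge of the second image, with the content slightly shrunk inside it.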